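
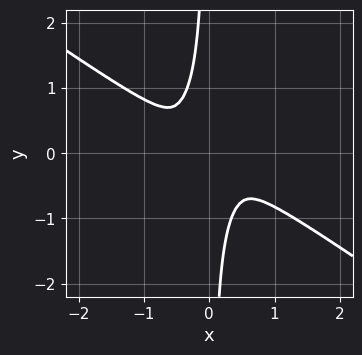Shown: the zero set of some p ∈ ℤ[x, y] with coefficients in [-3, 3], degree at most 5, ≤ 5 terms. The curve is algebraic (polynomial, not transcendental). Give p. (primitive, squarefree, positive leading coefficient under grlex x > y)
The degree is 4 — a generic line meets the curve in up to 4 points.
Matching integer coefficients to the picture gives p.

x^4 + 3*x*y^3 + y^2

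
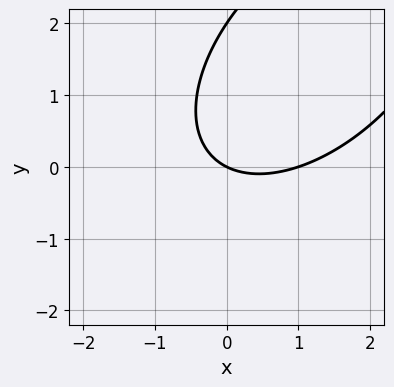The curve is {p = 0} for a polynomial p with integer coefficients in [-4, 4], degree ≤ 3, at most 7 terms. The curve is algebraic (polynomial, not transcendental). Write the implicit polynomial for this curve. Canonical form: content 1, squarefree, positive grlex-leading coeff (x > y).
x^2 - x*y + y^2 - x - 2*y

Degree: no degree-1 curve has this shape, so deg p = 2.
Reading off the gridlines: among the integer gridlines, it crosses the x-axis at x ∈ {0, 1}; the y-axis gridline crossings are at y ∈ {0, 2}.
These observations pin down the coefficients.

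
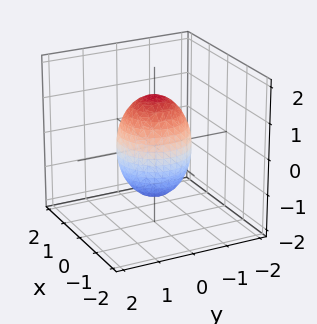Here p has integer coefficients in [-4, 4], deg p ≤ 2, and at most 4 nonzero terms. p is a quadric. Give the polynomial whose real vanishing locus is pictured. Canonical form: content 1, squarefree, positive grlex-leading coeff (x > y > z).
2*x^2 + 2*y^2 + z^2 - 2

(a) Degree: a closed, bounded, convex surface; a quadric, so deg p = 2.
(b) Symmetries: it's symmetric under z → −z, forcing even powers of z; the z-axis is an axis of rotation, so x and y enter only as x² + y².
(c) Observable constraints: among the integer gridlines, it crosses the y-axis at y ∈ {-1, 1}; among the integer gridlines, it crosses the x-axis at x ∈ {-1, 1}.
(d) Fitting integer coefficients to these (and the overall shape) gives p.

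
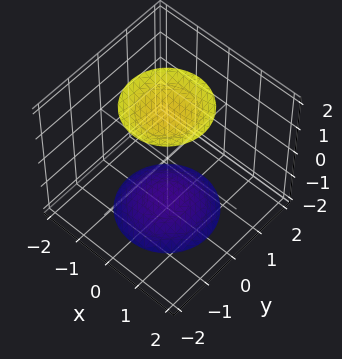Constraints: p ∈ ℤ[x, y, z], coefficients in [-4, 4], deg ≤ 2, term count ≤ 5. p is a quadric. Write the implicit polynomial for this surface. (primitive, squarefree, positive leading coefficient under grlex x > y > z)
x^2 + y^2 - z^2 + 3

1. I count 2 distinct pieces.
2. deg p = 2.
3. Symmetry: every cross-section ⟂ z is a circle, so x, y appear only via x² + y²; it's symmetric under z → −z, forcing even powers of z.
4. Reading off the gridlines: the surface avoids every integer y-axis point in the box; no x-intercept at any integer in the box; a circular section at z = -2 has radius exactly 1.
5. These observations pin down the coefficients.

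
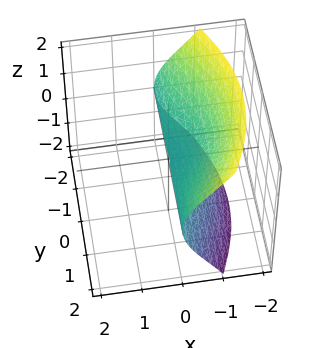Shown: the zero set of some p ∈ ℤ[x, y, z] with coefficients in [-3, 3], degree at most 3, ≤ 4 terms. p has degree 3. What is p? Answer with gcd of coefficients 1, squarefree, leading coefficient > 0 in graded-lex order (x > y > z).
(a) deg p = 3.
(b) Reading off the gridlines: the visible y-axis segment lies entirely on the surface; it crosses the x-axis at the gridline x = 0.
(c) Assembling these constraints gives the stated polynomial.

3*x^3 + 2*x*y^2 - x*z + 3*z^2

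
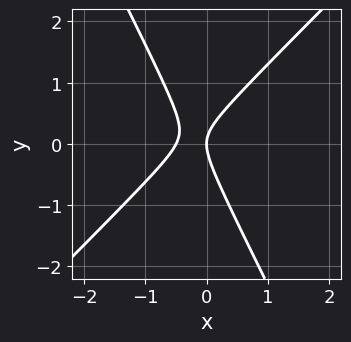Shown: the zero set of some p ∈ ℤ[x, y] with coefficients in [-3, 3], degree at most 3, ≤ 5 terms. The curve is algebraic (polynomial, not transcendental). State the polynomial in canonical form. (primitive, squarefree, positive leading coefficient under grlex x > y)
2*x^2 - x*y - y^2 + x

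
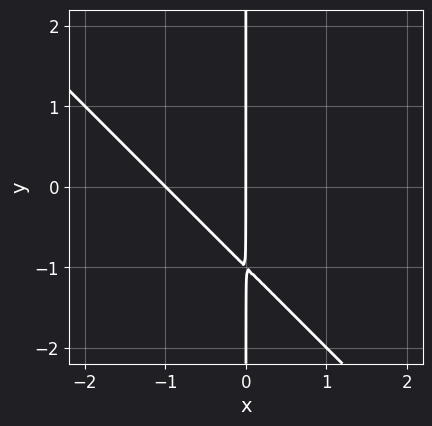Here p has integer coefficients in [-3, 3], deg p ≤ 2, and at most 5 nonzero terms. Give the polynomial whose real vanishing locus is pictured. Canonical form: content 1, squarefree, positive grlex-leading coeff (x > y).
x^2 + x*y + x

The degree is 2 — no degree-1 curve has this shape.
Reading off the gridlines: the x-axis gridline crossings are at x ∈ {-1, 0}; the visible y-axis segment lies entirely on the curve.
These observations pin down the coefficients.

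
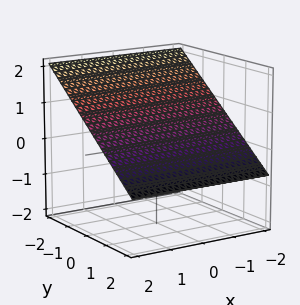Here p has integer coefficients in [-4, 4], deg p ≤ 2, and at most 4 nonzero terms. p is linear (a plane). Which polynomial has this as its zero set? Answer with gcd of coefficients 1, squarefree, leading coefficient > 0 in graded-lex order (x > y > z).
2*y + 3*z - 2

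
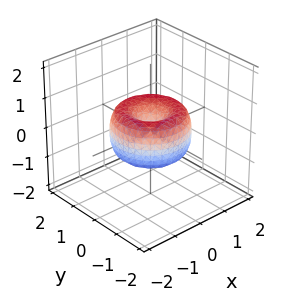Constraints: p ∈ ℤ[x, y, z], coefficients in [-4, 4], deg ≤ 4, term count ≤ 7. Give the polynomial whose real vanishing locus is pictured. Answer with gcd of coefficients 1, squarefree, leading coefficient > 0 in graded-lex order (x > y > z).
2*x^4 + 4*x^2*y^2 + 2*y^4 - 3*x^2 - 3*y^2 + 2*z^2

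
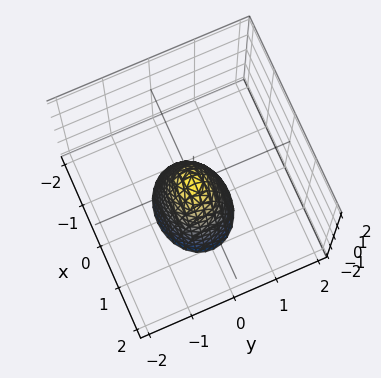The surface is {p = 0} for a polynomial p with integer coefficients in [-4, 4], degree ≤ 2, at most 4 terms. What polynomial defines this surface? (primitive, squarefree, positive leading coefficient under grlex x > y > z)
(a) The degree is 2 — a paraboloid; a quadric.
(b) Symmetries: it's symmetric under y → −y, forcing even powers of y; it's symmetric under x → −x, forcing even powers of x.
(c) Against the integer gridlines: one x-axis crossing is at x = 0; it meets the z-axis at z = 0 (among the integer gridlines); it crosses the y-axis at the gridline y = 0.
(d) Putting this together gives p.

2*x^2 + 3*y^2 + z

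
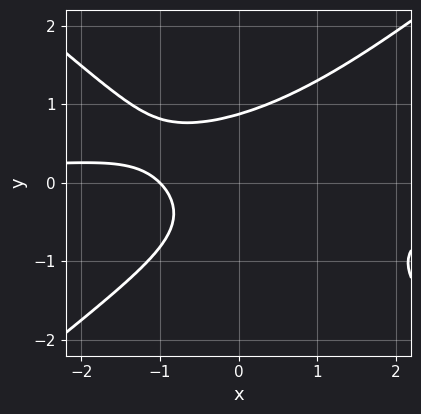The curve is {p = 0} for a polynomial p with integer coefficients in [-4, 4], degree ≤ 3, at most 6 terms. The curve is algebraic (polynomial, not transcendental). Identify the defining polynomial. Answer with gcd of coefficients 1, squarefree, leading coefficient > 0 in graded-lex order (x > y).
2*x^2*y - 3*y^3 + 2*x + 2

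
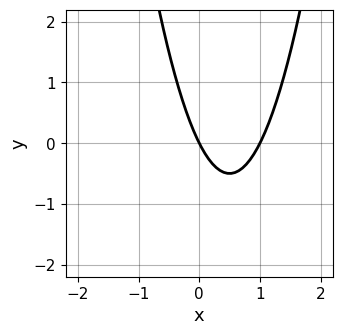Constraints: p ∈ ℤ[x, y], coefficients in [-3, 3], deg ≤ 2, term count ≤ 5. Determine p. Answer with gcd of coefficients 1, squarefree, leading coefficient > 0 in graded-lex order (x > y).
2*x^2 - 2*x - y

Degree: a generic line meets the curve in up to 2 points, so deg p = 2.
Checking where it meets the axes: among the integer gridlines, it crosses the x-axis at x ∈ {0, 1}; it crosses the y-axis at the gridline y = 0.
Solving for integer coefficients yields p as stated.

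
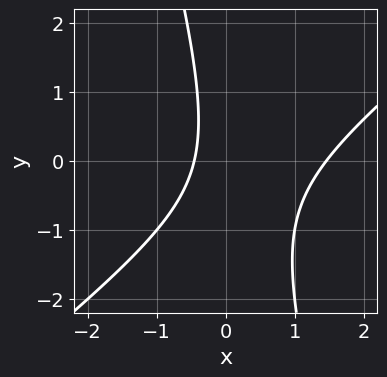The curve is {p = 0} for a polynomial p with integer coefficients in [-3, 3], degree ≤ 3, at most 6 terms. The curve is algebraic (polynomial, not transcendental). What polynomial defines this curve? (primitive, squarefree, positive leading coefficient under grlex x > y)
3*x^2 - 3*x*y - y^2 - 3*x - 2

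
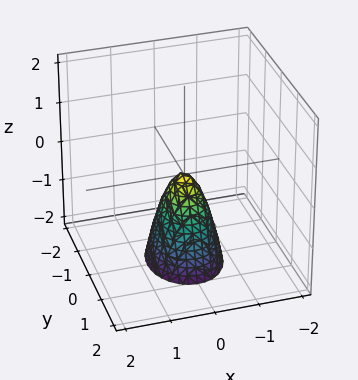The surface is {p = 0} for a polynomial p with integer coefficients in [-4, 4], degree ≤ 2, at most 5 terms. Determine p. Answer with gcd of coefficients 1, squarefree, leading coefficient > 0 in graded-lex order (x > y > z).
3*x^2 + 2*y^2 + z

The degree is 2 — a paraboloid; a quadric.
Symmetries: mirror symmetry x ↦ −x ⇒ only even powers of x; the y ↦ −y reflection is a symmetry, so y appears only in even powers.
Against the integer gridlines: it meets the x-axis at x = 0 (among the integer gridlines); one z-axis crossing is at z = 0; one y-axis crossing is at y = 0.
Fitting integer coefficients to these (and the overall shape) gives p.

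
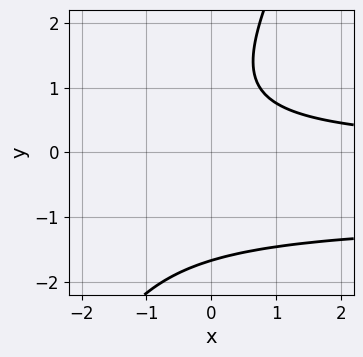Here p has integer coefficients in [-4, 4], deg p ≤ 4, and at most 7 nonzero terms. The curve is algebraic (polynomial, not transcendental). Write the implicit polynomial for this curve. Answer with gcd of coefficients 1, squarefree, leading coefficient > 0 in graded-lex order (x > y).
First, degree: no degree-2 curve has this shape, so deg p = 3.
Then, observable constraints: no x-intercept at any integer in the box.
Finally, the integer polynomial consistent with all of this is the stated p.

2*x*y^2 - y^3 + 2*x*y + y - 3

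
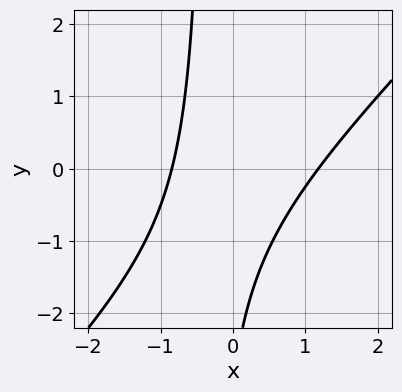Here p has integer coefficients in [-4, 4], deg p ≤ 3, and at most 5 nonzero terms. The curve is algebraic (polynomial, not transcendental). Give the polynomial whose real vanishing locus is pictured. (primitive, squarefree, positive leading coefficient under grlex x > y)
3*x^2 - 3*x*y - x - y - 3

deg p = 2. A generic line meets the curve in up to 2 points.
Observable constraints: no y-intercept at any integer in the box.
Assembling these constraints gives the stated polynomial.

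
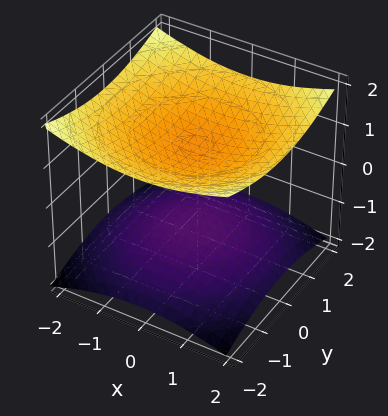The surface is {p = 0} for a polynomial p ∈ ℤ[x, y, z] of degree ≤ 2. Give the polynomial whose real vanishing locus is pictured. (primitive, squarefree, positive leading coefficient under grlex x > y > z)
x^2 + y^2 - 3*z^2 + 3

(a) I count 2 distinct pieces. They look like related sheets of one shape, so recover p as a whole.
(b) deg p = 2. Two separate bowl-shaped sheets opening away from each other; a quadric.
(c) Symmetries: the surface is invariant under rotation about z: p = q(x² + y², z); the z ↦ −z reflection is a symmetry, so z appears only in even powers.
(d) Reading off the gridlines: no y-intercept at any integer in the box; among the integer gridlines, it crosses the z-axis at z ∈ {-1, 1}.
(e) These observations pin down the coefficients.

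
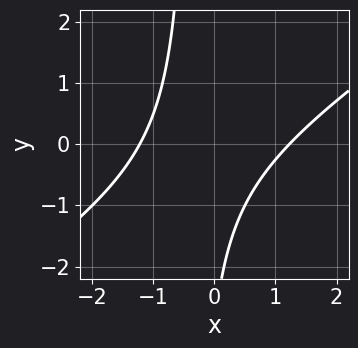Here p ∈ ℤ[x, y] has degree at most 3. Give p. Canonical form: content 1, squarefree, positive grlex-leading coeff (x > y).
2*x^2 - 3*x*y - y - 3

First, degree: the shape is more complex than any degree-1 curve, so deg p = 2.
Next, from the visible intercepts: it misses every integer gridline on the y-axis.
Finally, matching integer coefficients to the picture gives p.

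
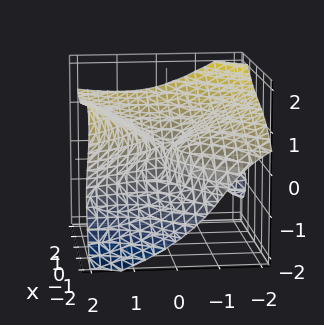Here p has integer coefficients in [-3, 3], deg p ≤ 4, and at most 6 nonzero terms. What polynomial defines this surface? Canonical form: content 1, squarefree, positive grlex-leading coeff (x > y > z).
I count 2 distinct pieces. Treating them together as one polynomial.
Degree: the shape is more complex than any degree-2 surface, so deg p = 3.
Reading off the gridlines: one z-axis crossing is at z = 0; one x-axis crossing is at x = 0; it crosses the y-axis at the gridline y = 0.
Together with the visible shape, these determine p as stated.

x^3 - 3*x*y*z - 3*z^3 + 2*x*y + 2*y^2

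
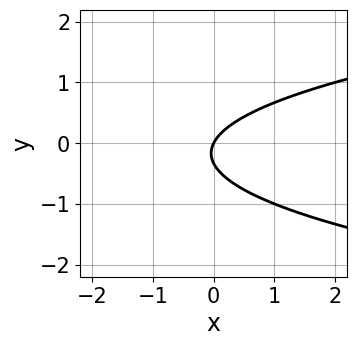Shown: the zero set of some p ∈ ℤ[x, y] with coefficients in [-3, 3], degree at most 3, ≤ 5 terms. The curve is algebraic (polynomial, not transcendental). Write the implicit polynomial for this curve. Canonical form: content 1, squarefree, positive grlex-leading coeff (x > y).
1. The degree is 2 — no degree-1 curve has this shape.
2. Against the integer gridlines: it meets the x-axis at x = 0 (among the integer gridlines); it meets the y-axis at y = 0 (among the integer gridlines).
3. Putting this together gives p.

3*y^2 - 2*x + y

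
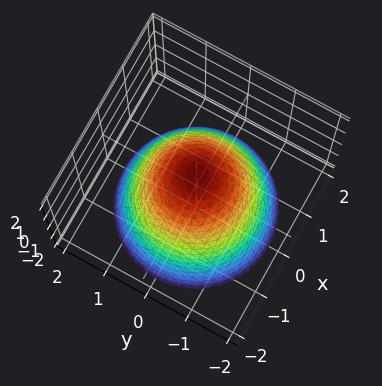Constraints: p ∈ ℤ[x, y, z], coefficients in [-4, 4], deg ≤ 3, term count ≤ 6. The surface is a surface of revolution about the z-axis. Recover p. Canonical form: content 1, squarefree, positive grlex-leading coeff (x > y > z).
First, deg p = 2. A generic line meets the surface in up to 2 points.
Then, symmetries: rotational symmetry about the z-axis ⇒ p depends on x, y only through x² + y².
Then, against the integer gridlines: among the integer gridlines, it crosses the x-axis at x ∈ {-1, 1}; among the integer gridlines, it crosses the y-axis at y ∈ {-1, 1}.
Finally, these observations pin down the coefficients. Check: (0, 0, 1) on the z-axis lies on the surface, and p(0, 0, 1) = 0. ✓

x^2 + y^2 + z - 1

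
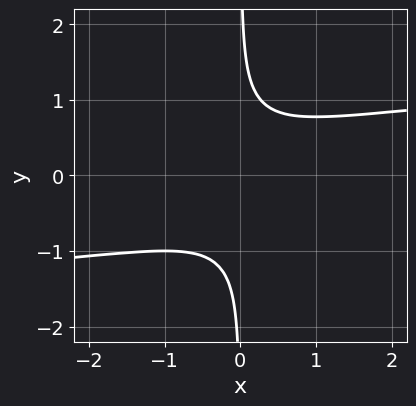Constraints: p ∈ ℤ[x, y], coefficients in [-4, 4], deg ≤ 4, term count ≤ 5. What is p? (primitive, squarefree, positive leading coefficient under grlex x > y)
1. The degree is 4 — the shape is more complex than any degree-3 curve.
2. Checking where it meets the axes: no y-intercept at any integer in the box; the curve avoids every integer x-axis point in the box.
3. Solving for integer coefficients yields p as stated.

3*x*y^3 + x*y^2 - x^2 - 1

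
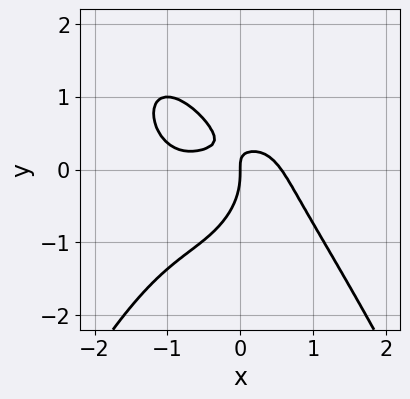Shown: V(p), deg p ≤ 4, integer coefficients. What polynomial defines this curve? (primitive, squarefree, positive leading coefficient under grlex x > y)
1. deg p = 4. A generic line meets the curve in up to 4 points.
2. Reading off the gridlines: one x-axis crossing is at x = 0; it crosses the y-axis at the gridline y = 0.
3. These observations pin down the coefficients.

2*x^4 + 2*x^3 + 2*y^3 + 3*x*y - x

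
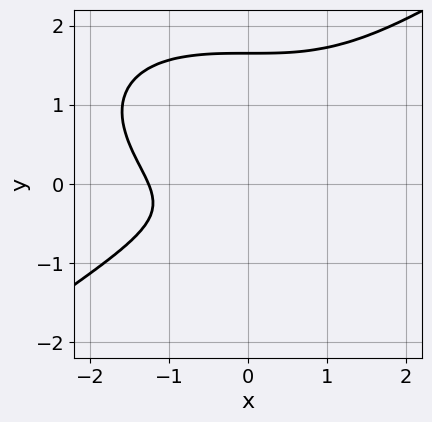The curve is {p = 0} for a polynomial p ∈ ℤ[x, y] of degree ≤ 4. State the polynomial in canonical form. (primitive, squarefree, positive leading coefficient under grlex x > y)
Degree: a generic line meets the curve in up to 3 points, so deg p = 3.
The integer polynomial consistent with all of this is the stated p.

x^3 - 3*y^3 + 3*y^2 + 2*y + 2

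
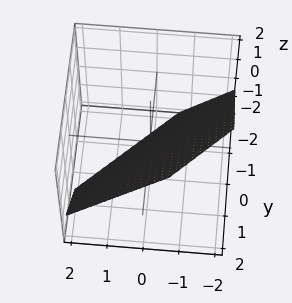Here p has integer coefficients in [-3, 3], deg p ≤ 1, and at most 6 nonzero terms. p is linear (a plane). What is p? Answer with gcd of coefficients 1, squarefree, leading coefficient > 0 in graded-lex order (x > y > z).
Degree: the surface is flat (a plane), so deg p = 1.
Solving for integer coefficients yields p as stated.

3*x - 3*y + 3*z + 2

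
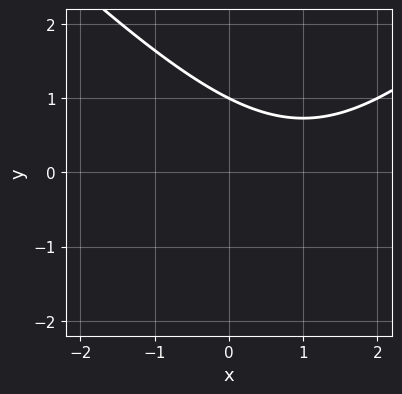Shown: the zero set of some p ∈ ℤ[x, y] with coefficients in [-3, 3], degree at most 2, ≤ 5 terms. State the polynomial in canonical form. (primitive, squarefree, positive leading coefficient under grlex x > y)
1. Degree: no degree-1 curve has this shape, so deg p = 2.
2. Against the integer gridlines: the curve avoids every integer x-axis point in the box; one y-axis crossing is at y = 1.
3. Putting this together gives p.

x^2 - y^2 - 2*x - 2*y + 3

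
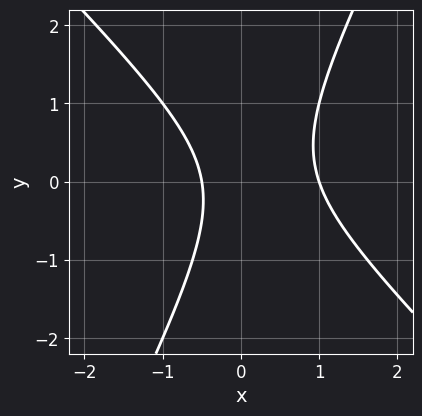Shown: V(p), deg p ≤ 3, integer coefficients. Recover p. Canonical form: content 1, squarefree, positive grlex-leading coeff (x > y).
2*x^2 + x*y - y^2 - x - 1

deg p = 2. A generic line meets the curve in up to 2 points.
Observable constraints: the curve avoids every integer y-axis point in the box; it meets the x-axis at x = 1 (among the integer gridlines).
These observations pin down the coefficients.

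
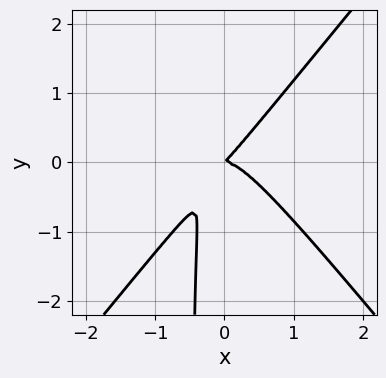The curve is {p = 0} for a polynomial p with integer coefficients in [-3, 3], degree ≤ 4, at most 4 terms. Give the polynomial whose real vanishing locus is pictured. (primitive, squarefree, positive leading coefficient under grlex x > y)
First, degree: a generic line meets the curve in up to 3 points, so deg p = 3.
Next, against the integer gridlines: it crosses the x-axis at the gridline x = 0; it crosses the y-axis at the gridline y = 0.
Finally, these observations pin down the coefficients.

3*x^3 - 2*x*y^2 + x*y - y^2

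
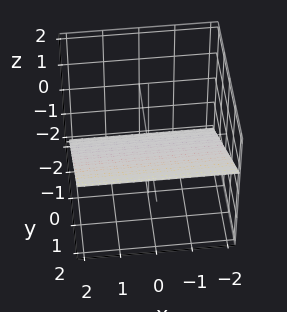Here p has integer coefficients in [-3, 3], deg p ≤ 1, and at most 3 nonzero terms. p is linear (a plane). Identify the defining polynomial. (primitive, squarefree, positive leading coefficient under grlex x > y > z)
2*y - 3*z - 2

1. Degree: every cross-section is a straight line — this is a plane, so deg p = 1.
2. Observable constraints: no x-intercept at any integer in the box; one y-axis crossing is at y = 1.
3. Fitting integer coefficients to these (and the overall shape) gives p.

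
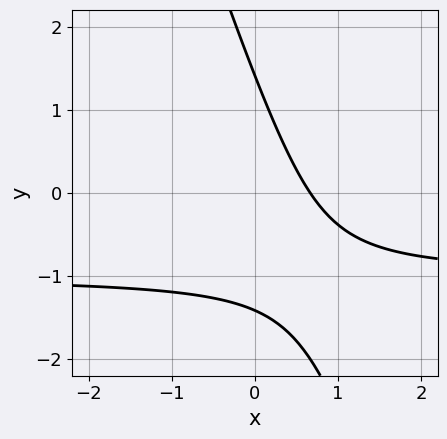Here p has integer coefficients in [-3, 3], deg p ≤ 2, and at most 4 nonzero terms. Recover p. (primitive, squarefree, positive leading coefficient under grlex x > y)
3*x*y + y^2 + 3*x - 2

First, deg p = 2. The shape is more complex than any degree-1 curve.
Finally, the integer polynomial consistent with all of this is the stated p.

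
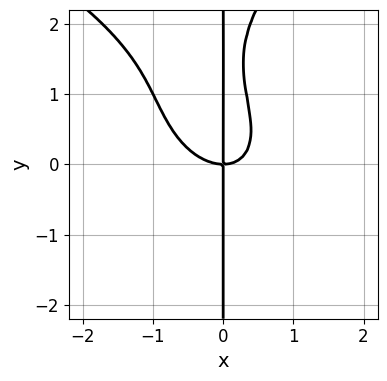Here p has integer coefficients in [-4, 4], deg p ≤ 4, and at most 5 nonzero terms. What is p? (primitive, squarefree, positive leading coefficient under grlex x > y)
x*y^3 - 3*x^3 - 2*x^2*y - 3*x*y^2 + 3*x*y

First, degree: the shape is more complex than any degree-3 curve, so deg p = 4.
Then, observable constraints: it meets the x-axis at x = 0 (among the integer gridlines); every point of the y-axis in the box is on the curve.
Finally, together with the visible shape, these determine p as stated.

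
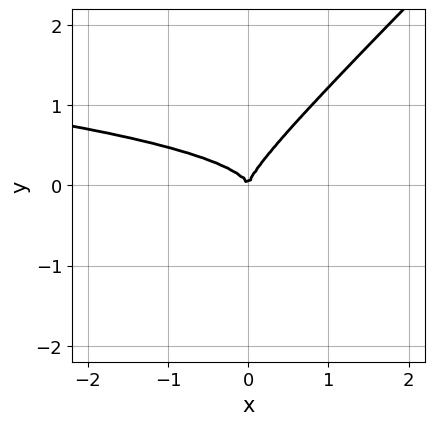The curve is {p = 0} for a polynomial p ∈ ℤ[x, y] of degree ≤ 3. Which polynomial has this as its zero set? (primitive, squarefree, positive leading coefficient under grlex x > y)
1. The degree is 3 — no degree-2 curve has this shape.
2. From the visible intercepts: it meets the y-axis at y = 0 (among the integer gridlines); it meets the x-axis at x = 0 (among the integer gridlines).
3. Assembling these constraints gives the stated polynomial.

3*x*y^2 - 3*y^3 + x^2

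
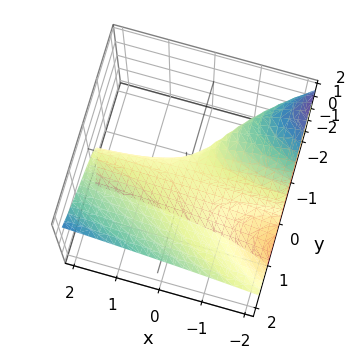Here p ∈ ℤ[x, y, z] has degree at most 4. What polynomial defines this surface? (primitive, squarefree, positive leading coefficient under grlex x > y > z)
Degree: the shape is more complex than any degree-2 surface, so deg p = 3.
Checking where it meets the axes: one z-axis crossing is at z = 0; the visible x-axis segment lies entirely on the surface; one y-axis crossing is at y = 0.
Putting this together gives p.

y^3 + 2*x*y - 3*y*z - 2*z^2 - 3*z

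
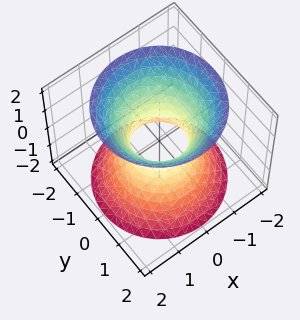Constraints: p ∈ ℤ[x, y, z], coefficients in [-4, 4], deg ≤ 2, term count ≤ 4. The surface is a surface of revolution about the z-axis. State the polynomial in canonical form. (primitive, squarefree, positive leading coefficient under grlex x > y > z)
1. The degree is 2 — no degree-1 surface has this shape.
2. Symmetry: the z-axis is an axis of rotation, so x and y enter only as x² + y².
3. Observable constraints: the surface avoids every integer z-axis point in the box; a circular section at z = 2 has radius between 1 and 2.
4. Fitting integer coefficients to these (and the overall shape) gives p.

3*x^2 + 3*y^2 - 2*z^2 - 2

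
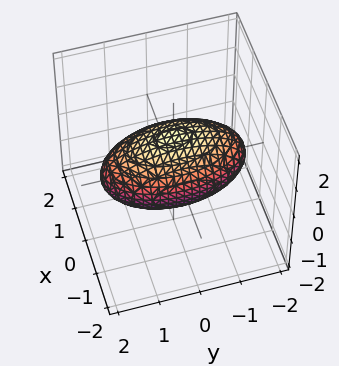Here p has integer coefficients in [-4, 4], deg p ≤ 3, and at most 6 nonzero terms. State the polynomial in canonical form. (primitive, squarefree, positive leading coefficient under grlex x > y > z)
3*x^2 + y^2 + 3*z^2 - 3

First, degree: a closed, bounded, convex surface; a quadric, so deg p = 2.
Next, symmetries: the z ↦ −z reflection is a symmetry, so z appears only in even powers; the x ↦ −x reflection is a symmetry, so x appears only in even powers; the y ↦ −y reflection is a symmetry, so y appears only in even powers.
Next, against the integer gridlines: among the integer gridlines, it crosses the z-axis at z ∈ {-1, 1}; among the integer gridlines, it crosses the x-axis at x ∈ {-1, 1}.
Finally, assembling these constraints gives the stated polynomial.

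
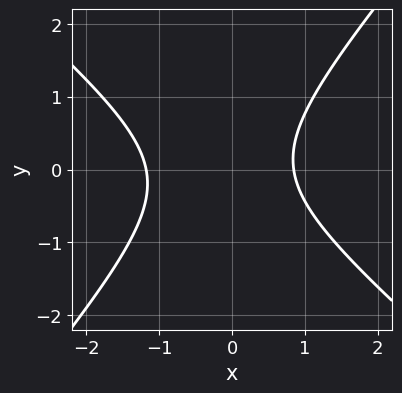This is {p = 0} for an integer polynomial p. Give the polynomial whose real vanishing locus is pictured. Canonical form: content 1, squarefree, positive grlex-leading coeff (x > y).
3*x^2 + x*y - 3*y^2 + x - 3

1. Degree: the shape is more complex than any degree-1 curve, so deg p = 2.
2. From the axis intercepts and sections: the curve avoids every integer y-axis point in the box.
3. Together with the visible shape, these determine p as stated.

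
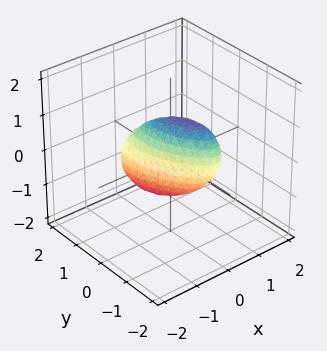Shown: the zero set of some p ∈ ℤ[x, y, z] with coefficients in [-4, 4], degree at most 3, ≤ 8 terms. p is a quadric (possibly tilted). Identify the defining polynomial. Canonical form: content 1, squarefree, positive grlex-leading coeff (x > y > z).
1. The degree is 2 — the shape is more complex than any degree-1 surface.
2. Checking where it meets the axes: among the integer gridlines, it crosses the y-axis at y ∈ {-1, 1}; among the integer gridlines, it crosses the z-axis at z ∈ {-1, 1}.
3. Fitting integer coefficients to these (and the overall shape) gives p.

3*x^2 + 2*x*y - x*z + y^2 + z^2 - 1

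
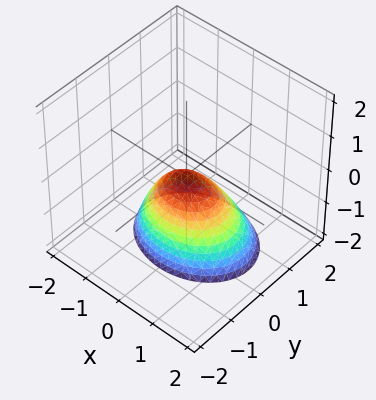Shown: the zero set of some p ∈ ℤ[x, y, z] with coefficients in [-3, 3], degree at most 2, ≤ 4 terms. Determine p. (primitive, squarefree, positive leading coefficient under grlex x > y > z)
2*x^2 + 3*y^2 + y*z + 2*z

First, degree: no degree-1 surface has this shape, so deg p = 2.
Next, from the axis intercepts and sections: it meets the y-axis at y = 0 (among the integer gridlines); one z-axis crossing is at z = 0; it crosses the x-axis at the gridline x = 0.
Finally, the integer polynomial consistent with all of this is the stated p.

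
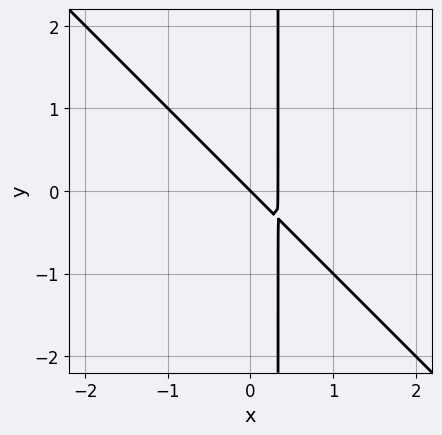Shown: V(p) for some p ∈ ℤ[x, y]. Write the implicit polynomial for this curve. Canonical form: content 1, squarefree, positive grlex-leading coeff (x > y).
3*x^2 + 3*x*y - x - y

(a) deg p = 2. A generic line meets the curve in up to 2 points.
(b) Observable constraints: it crosses the y-axis at the gridline y = 0; it crosses the x-axis at the gridline x = 0.
(c) Together with the visible shape, these determine p as stated.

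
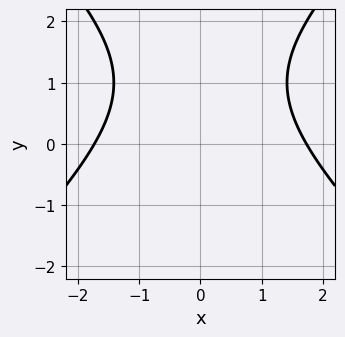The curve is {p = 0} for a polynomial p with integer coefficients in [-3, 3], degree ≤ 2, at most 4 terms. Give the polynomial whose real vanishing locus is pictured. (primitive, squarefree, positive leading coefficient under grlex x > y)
x^2 - y^2 + 2*y - 3

First, degree: no degree-1 curve has this shape, so deg p = 2.
Next, symmetries: it's symmetric under x → −x, forcing even powers of x.
Then, checking where it meets the axes: no y-intercept at any integer in the box.
Finally, fitting integer coefficients to these (and the overall shape) gives p.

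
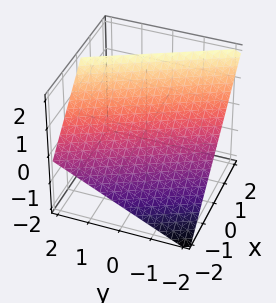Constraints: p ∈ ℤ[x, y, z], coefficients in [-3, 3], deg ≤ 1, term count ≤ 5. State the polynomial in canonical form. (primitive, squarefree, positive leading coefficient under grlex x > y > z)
2*x + y - 2*z + 2

(a) deg p = 1. The surface is flat (a plane).
(b) Observable constraints: one x-axis crossing is at x = -1; it crosses the y-axis at the gridline y = -2.
(c) Together with the visible shape, these determine p as stated. Check: (0, 0, 1) on the z-axis lies on the surface, and p(0, 0, 1) = 0. ✓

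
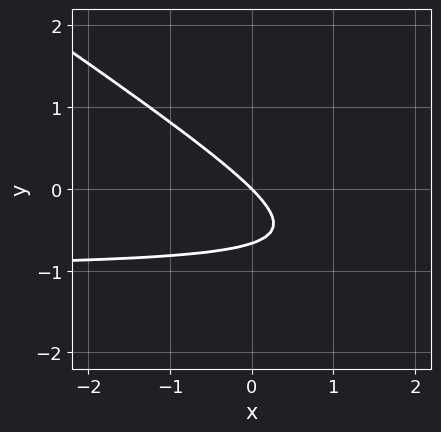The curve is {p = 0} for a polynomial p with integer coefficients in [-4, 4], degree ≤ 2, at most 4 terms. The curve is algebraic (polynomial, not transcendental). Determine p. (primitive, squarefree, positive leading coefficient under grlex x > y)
(a) deg p = 2.
(b) Observable constraints: it crosses the x-axis at the gridline x = 0; it meets the y-axis at y = 0 (among the integer gridlines).
(c) The integer polynomial consistent with all of this is the stated p.

2*x*y + 3*y^2 + 2*x + 2*y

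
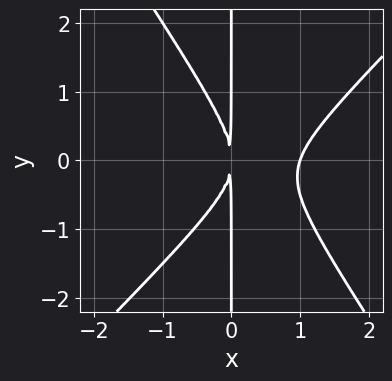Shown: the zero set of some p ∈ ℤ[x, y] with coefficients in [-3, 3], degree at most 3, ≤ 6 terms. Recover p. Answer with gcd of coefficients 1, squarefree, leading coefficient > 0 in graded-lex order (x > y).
3*x^3 - x^2*y - 2*x*y^2 - 3*x^2

First, deg p = 3. The shape is more complex than any degree-2 curve.
Then, reading off the gridlines: one x-axis crossing is at x = 1; the visible y-axis segment lies entirely on the curve.
Finally, solving for integer coefficients yields p as stated.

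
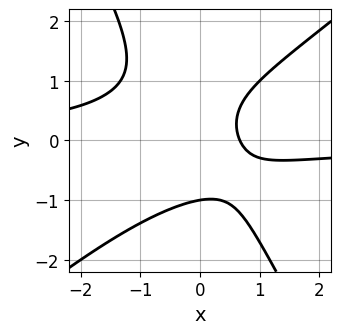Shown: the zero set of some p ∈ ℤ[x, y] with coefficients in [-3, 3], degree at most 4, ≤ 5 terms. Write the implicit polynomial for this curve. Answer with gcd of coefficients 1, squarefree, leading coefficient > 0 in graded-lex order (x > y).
First, the degree is 3 — no degree-2 curve has this shape.
Then, checking where it meets the axes: one y-axis crossing is at y = -1.
Finally, fitting integer coefficients to these (and the overall shape) gives p.

3*x^2*y - 2*x*y^2 - 2*y^3 + 3*x - 2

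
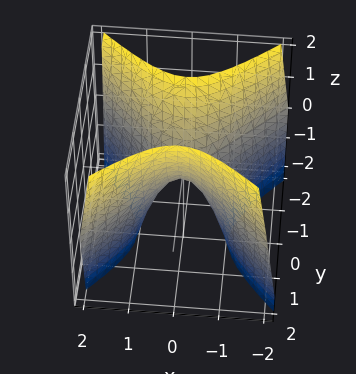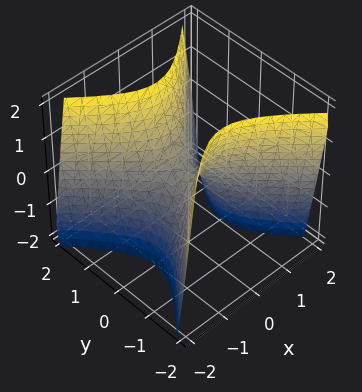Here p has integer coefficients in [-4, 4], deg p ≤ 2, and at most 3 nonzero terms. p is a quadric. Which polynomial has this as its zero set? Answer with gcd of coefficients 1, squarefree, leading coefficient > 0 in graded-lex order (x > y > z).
The degree is 2 — a hyperbolic paraboloid; a quadric.
Symmetries: the y ↦ −y reflection is a symmetry, so y appears only in even powers; it's symmetric under x → −x, forcing even powers of x.
Against the integer gridlines: it meets the x-axis at x = 0 (among the integer gridlines); one z-axis crossing is at z = 0.
Putting this together gives p.

2*x^2 - 2*y^2 + z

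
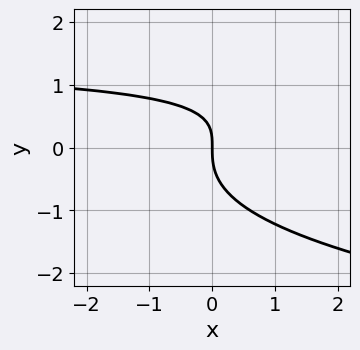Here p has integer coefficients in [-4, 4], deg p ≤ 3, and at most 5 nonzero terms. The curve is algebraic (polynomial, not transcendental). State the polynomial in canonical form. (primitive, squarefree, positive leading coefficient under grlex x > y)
1. deg p = 3. The shape is more complex than any degree-2 curve.
2. Observable constraints: one x-axis crossing is at x = 0; it crosses the y-axis at the gridline y = 0.
3. Solving for integer coefficients yields p as stated.

3*y^3 - 2*x*y + 3*x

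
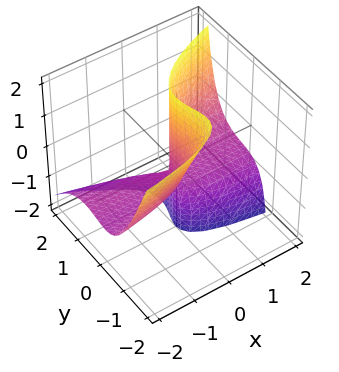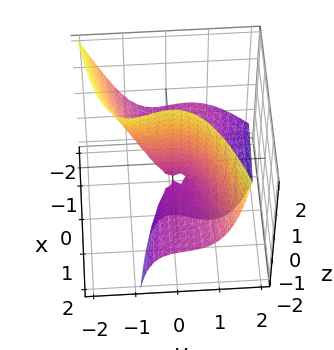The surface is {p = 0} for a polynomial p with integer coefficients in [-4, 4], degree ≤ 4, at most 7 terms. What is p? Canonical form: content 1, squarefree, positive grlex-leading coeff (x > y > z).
Degree: no degree-2 surface has this shape, so deg p = 3.
Against the integer gridlines: it meets the x-axis at x = 0 (among the integer gridlines); the visible z-axis segment lies entirely on the surface.
Matching integer coefficients to the picture gives p.

x*y*z - 3*y^3 - 2*y^2*z + 3*x*z + 2*x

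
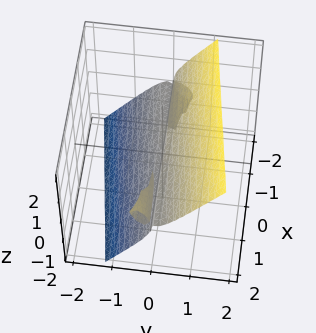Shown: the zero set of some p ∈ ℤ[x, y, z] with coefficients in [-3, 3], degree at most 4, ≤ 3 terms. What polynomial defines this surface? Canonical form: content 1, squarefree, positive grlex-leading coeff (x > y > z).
First, the picture has 2 separate pieces.
Next, deg p = 3.
Then, reading off the gridlines: it crosses the y-axis at the gridline y = 0; every point of the x-axis in the box is on the surface.
Finally, together with the visible shape, these determine p as stated.

x*y*z - 3*y^3 + z^3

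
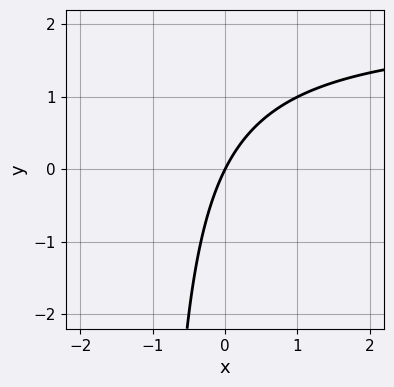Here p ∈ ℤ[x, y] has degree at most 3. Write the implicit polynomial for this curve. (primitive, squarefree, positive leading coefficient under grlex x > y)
1. deg p = 2.
2. From the visible intercepts: it meets the y-axis at y = 0 (among the integer gridlines); it meets the x-axis at x = 0 (among the integer gridlines).
3. The integer polynomial consistent with all of this is the stated p.

x*y - 2*x + y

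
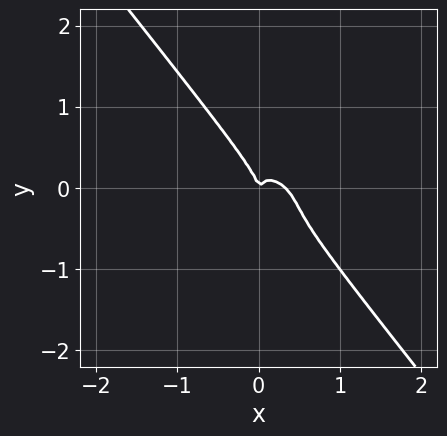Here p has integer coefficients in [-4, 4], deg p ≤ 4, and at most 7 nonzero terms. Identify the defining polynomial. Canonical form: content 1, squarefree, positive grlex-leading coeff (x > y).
deg p = 3.
Checking where it meets the axes: it meets the y-axis at y = 0 (among the integer gridlines); it crosses the x-axis at the gridline x = 0.
The integer polynomial consistent with all of this is the stated p.

3*x^3 + 3*x^2*y + 3*x*y^2 + 2*y^3 - x^2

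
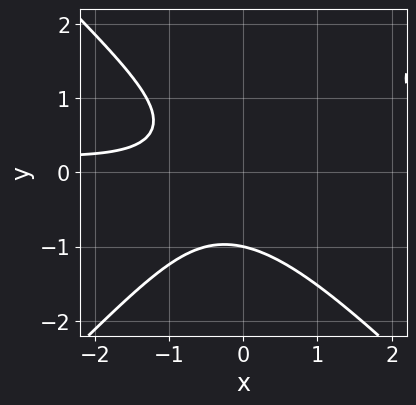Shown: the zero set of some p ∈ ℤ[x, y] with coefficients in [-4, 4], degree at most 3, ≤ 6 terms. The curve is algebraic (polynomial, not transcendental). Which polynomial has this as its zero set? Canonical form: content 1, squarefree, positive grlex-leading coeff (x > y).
3*x^2*y - 3*y^3 - x^2 - 2*x - 3

(a) The degree is 3 — no degree-2 curve has this shape.
(b) Observable constraints: it crosses the y-axis at the gridline y = -1; no x-intercept at any integer in the box.
(c) Together with the visible shape, these determine p as stated.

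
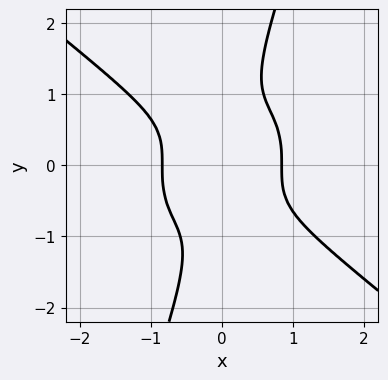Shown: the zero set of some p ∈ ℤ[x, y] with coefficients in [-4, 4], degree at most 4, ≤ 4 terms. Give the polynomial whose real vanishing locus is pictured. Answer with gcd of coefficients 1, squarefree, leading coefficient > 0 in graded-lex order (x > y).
(a) deg p = 4. The shape is more complex than any degree-3 curve.
(b) Against the integer gridlines: no y-intercept at any integer in the box.
(c) Matching integer coefficients to the picture gives p.

2*x^4 + 3*x*y^3 - y^4 - 1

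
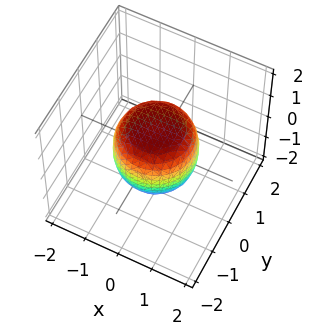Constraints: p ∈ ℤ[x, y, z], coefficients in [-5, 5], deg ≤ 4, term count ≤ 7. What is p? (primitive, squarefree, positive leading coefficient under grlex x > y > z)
2*x^4 + 4*x^2*y^2 + 2*y^4 - x^2 - y^2 + 2*z^2 - 2

The degree is 4 — the shape is more complex than any degree-3 surface.
By symmetry, every cross-section ⟂ z is a circle, so x, y appear only via x² + y².
Observable constraints: a circular section at z = 1 has radius between 0 and 1; among the integer gridlines, it crosses the z-axis at z ∈ {-1, 1}.
Together with the visible shape, these determine p as stated.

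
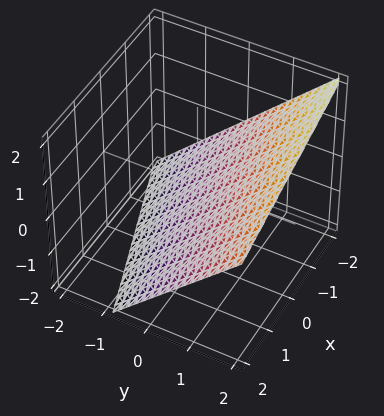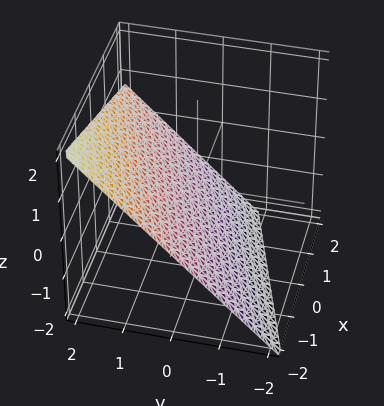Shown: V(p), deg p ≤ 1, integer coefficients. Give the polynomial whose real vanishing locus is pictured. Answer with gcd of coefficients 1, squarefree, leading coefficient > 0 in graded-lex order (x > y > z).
First, deg p = 1.
Then, observable constraints: one x-axis crossing is at x = -2.
Finally, solving for integer coefficients yields p as stated.

x - 3*y + 3*z + 2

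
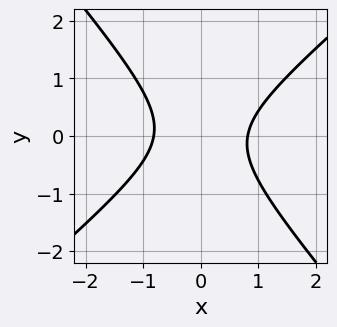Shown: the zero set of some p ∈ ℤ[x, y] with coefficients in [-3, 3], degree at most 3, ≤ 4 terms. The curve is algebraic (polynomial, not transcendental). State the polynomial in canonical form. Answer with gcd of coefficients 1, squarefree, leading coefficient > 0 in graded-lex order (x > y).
3*x^2 - x*y - 3*y^2 - 2

The degree is 2 — a generic line meets the curve in up to 2 points.
Reading off the gridlines: no y-intercept at any integer in the box.
Assembling these constraints gives the stated polynomial.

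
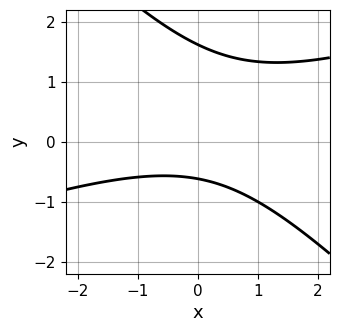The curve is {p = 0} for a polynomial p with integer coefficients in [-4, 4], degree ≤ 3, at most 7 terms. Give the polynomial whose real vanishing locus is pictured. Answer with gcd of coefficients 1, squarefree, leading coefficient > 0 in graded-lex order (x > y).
x^2 - 2*x*y - 3*y^2 + 3*y + 3

(a) Degree: a generic line meets the curve in up to 2 points, so deg p = 2.
(b) Checking where it meets the axes: it misses every integer gridline on the x-axis.
(c) Together with the visible shape, these determine p as stated.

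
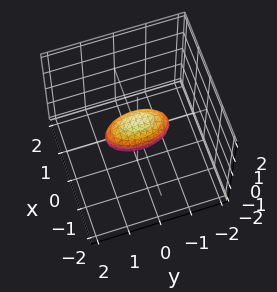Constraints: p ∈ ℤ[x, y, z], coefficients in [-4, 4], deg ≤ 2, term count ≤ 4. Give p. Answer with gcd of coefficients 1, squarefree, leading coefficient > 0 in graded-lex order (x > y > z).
3*x^2 + y^2 + 2*z^2 - 1

First, the degree is 2 — a closed, bounded, convex surface; a quadric.
Next, symmetries: the x ↦ −x reflection is a symmetry, so x appears only in even powers; it's symmetric under z → −z, forcing even powers of z; mirror symmetry y ↦ −y ⇒ only even powers of y.
Then, reading off the gridlines: the y-axis gridline crossings are at y ∈ {-1, 1}.
Finally, putting this together gives p.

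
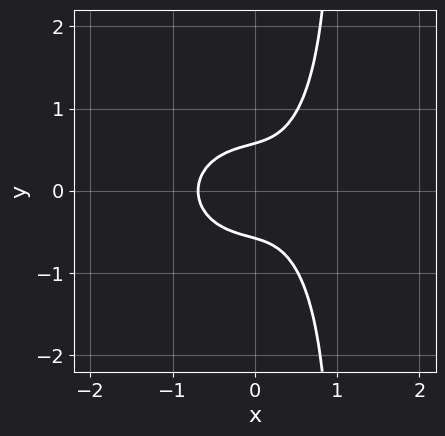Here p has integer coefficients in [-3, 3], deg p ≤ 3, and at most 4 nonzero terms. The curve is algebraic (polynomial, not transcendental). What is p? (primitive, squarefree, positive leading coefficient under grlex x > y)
3*x^3 + 3*x*y^2 - 3*y^2 + 1

(a) Degree: a generic line meets the curve in up to 3 points, so deg p = 3.
(b) Symmetries: the y ↦ −y reflection is a symmetry, so y appears only in even powers.
(c) Together with the visible shape, these determine p as stated.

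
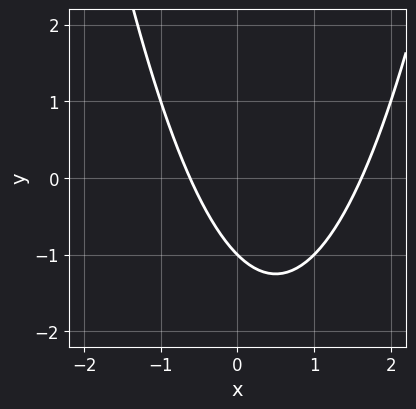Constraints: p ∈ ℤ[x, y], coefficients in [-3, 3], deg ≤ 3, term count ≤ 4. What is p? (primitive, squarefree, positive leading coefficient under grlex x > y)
x^2 - x - y - 1

First, degree: the shape is more complex than any degree-1 curve, so deg p = 2.
Next, against the integer gridlines: it meets the y-axis at y = -1 (among the integer gridlines).
Finally, these observations pin down the coefficients.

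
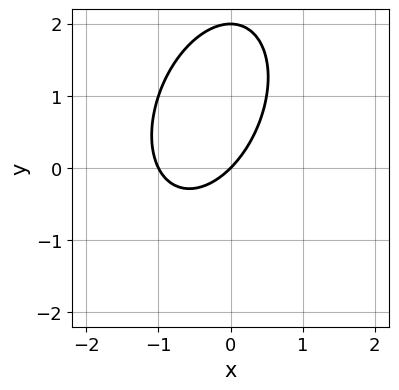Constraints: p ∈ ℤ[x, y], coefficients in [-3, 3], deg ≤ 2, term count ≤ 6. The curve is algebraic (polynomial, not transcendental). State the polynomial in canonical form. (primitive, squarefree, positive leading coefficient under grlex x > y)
1. deg p = 2.
2. From the axis intercepts and sections: the x-axis gridline crossings are at x ∈ {-1, 0}; the y-axis gridline crossings are at y ∈ {0, 2}.
3. The integer polynomial consistent with all of this is the stated p.

2*x^2 - x*y + y^2 + 2*x - 2*y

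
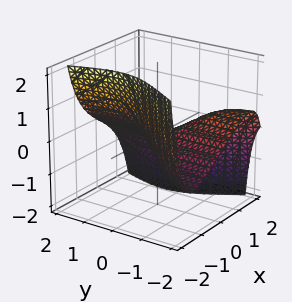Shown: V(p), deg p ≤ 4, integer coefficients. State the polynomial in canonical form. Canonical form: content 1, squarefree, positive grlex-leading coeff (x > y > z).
x^3 - x^2*z + y^2*z + 2*x*y + 2*z

(a) The degree is 3 — the shape is more complex than any degree-2 surface.
(b) Reading off the gridlines: it meets the x-axis at x = 0 (among the integer gridlines); one z-axis crossing is at z = 0.
(c) The integer polynomial consistent with all of this is the stated p. Check: (0, 2, 0) on the y-axis lies on the surface, and p(0, 2, 0) = 0. ✓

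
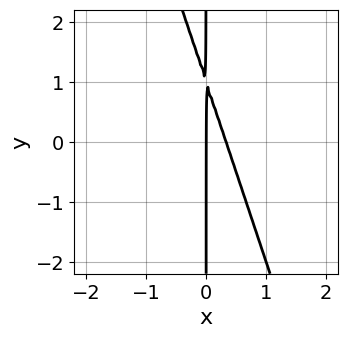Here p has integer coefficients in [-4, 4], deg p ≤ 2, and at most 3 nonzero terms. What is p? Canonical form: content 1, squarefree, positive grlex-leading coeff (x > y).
3*x^2 + x*y - x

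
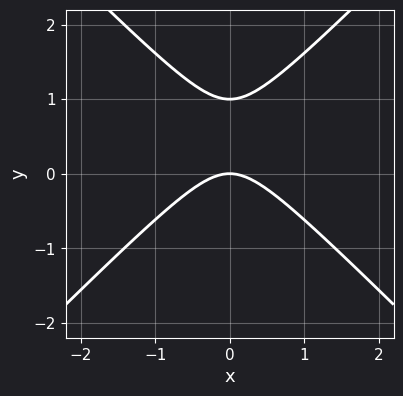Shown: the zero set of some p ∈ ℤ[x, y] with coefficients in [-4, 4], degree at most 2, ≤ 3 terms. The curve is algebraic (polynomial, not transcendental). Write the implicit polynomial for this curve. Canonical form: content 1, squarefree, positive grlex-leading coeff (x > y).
x^2 - y^2 + y

The degree is 2 — a generic line meets the curve in up to 2 points.
Symmetries: the x ↦ −x reflection is a symmetry, so x appears only in even powers.
From the axis intercepts and sections: among the integer gridlines, it crosses the y-axis at y ∈ {0, 1}; it crosses the x-axis at the gridline x = 0.
Matching integer coefficients to the picture gives p.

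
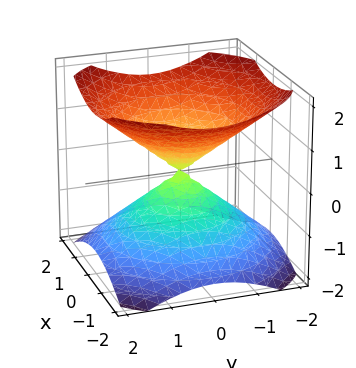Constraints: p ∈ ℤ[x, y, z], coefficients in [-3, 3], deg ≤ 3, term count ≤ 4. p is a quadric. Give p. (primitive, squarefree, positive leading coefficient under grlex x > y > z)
(a) I count 2 distinct pieces. They look like related sheets of one shape, so recover p as a whole.
(b) Degree: two nappes meeting at a single point; a quadric, so deg p = 2.
(c) Symmetries: every cross-section ⟂ z is a circle, so x, y appear only via x² + y²; mirror symmetry z ↦ −z ⇒ only even powers of z.
(d) From the axis intercepts and sections: it meets the z-axis at z = 0 (among the integer gridlines); it meets the x-axis at x = 0 (among the integer gridlines); a circular section at z = -1 has radius between 1 and 2.
(e) The integer polynomial consistent with all of this is the stated p.

2*x^2 + 2*y^2 - 3*z^2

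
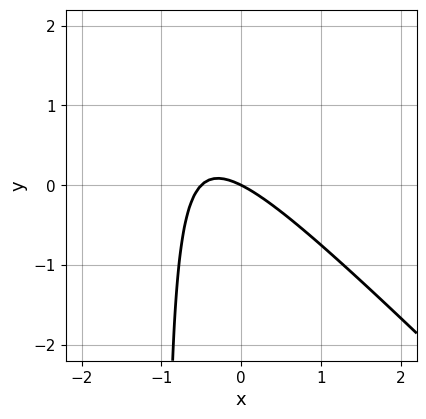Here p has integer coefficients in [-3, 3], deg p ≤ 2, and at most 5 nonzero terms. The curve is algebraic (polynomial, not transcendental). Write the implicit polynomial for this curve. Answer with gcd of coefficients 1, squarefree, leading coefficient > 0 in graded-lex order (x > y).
First, deg p = 2. No degree-1 curve has this shape.
Then, from the visible intercepts: it crosses the y-axis at the gridline y = 0; it meets the x-axis at x = 0 (among the integer gridlines).
Finally, fitting integer coefficients to these (and the overall shape) gives p.

2*x^2 + 2*x*y + x + 2*y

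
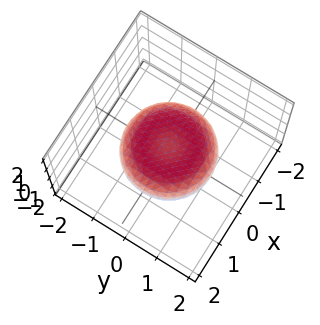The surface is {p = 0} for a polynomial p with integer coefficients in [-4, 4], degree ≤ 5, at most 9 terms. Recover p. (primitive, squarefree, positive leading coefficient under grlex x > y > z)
x^4 + 2*x^2*y^2 + y^4 - x^2 - y^2 + 3*z^2 - 1

(a) deg p = 4.
(b) Symmetry: the surface is invariant under rotation about z: p = q(x² + y², z).
(c) Reading off the gridlines: a circular section at z = 0 has radius between 1 and 2.
(d) Solving for integer coefficients yields p as stated.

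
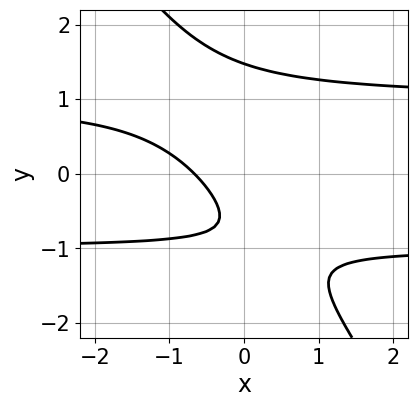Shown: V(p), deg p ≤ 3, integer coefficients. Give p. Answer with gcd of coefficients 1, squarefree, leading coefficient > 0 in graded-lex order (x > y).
(a) The degree is 3 — a generic line meets the curve in up to 3 points.
(b) Solving for integer coefficients yields p as stated.

3*x*y^2 + 2*y^3 - 3*x - 3*y - 2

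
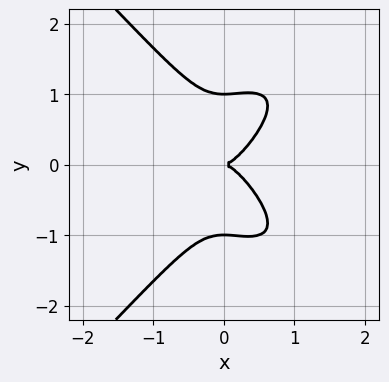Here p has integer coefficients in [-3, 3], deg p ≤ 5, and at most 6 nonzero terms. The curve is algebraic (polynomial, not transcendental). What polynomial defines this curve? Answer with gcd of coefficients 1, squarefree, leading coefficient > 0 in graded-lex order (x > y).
x^2*y^2 - y^4 - 2*x^3 + y^2

(a) The degree is 4 — the shape is more complex than any degree-3 curve.
(b) Symmetries: mirror symmetry y ↦ −y ⇒ only even powers of y.
(c) Observable constraints: among the integer gridlines, it crosses the y-axis at y ∈ {-1, 0, 1}; one x-axis crossing is at x = 0.
(d) Putting this together gives p.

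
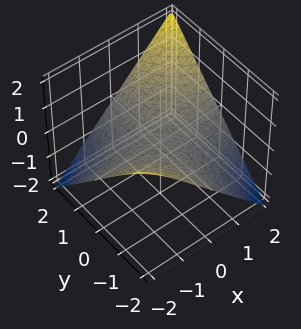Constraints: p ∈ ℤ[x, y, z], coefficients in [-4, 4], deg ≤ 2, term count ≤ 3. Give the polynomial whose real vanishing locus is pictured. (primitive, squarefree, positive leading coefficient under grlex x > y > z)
x*y - 2*z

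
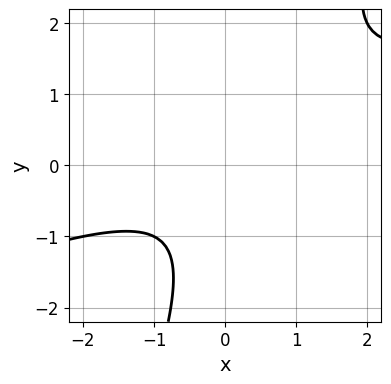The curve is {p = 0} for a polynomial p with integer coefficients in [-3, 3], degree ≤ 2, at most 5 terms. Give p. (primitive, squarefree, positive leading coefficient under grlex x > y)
x^2 - 3*x*y + y^2 + y + 2

deg p = 2. A generic line meets the curve in up to 2 points.
From the visible intercepts: it misses every integer gridline on the y-axis; no x-intercept at any integer in the box.
These observations pin down the coefficients.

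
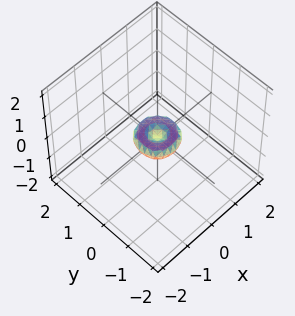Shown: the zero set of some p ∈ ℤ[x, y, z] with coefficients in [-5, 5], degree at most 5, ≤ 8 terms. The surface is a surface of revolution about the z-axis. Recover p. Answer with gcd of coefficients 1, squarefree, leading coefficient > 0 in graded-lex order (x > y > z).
1. deg p = 4.
2. Symmetries: the surface is invariant under rotation about z: p = q(x² + y², z).
3. Checking where it meets the axes: it meets the z-axis at z = 0 (among the integer gridlines); a circular section at z = 0 has radius between 0 and 1; it meets the y-axis at y = 0 (among the integer gridlines); one x-axis crossing is at x = 0.
4. Fitting integer coefficients to these (and the overall shape) gives p.

2*x^4 + 4*x^2*y^2 + 2*y^4 - x^2 - y^2 + 2*z^2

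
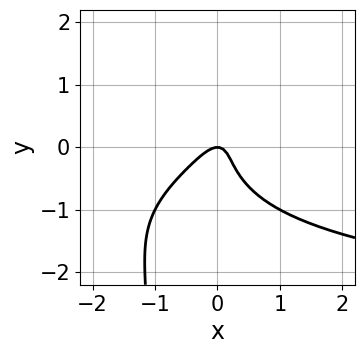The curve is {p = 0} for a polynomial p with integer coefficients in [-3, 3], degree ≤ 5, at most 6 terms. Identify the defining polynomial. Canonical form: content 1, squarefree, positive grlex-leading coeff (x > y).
2*x*y^3 + 2*y^3 + 3*x^2 - 2*x*y + y

1. Degree: the shape is more complex than any degree-3 curve, so deg p = 4.
2. Observable constraints: one y-axis crossing is at y = 0; it crosses the x-axis at the gridline x = 0.
3. Fitting integer coefficients to these (and the overall shape) gives p.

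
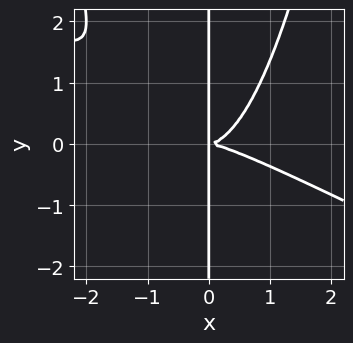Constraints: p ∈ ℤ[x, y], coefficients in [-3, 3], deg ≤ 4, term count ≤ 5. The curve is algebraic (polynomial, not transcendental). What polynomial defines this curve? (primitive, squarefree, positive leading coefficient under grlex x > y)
(a) Degree: a generic line meets the curve in up to 4 points, so deg p = 4.
(b) Observable constraints: every point of the y-axis in the box is on the curve.
(c) Together with the visible shape, these determine p as stated.

x^4 + 2*x^3*y - 2*x*y^2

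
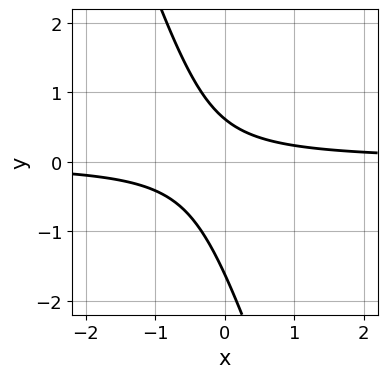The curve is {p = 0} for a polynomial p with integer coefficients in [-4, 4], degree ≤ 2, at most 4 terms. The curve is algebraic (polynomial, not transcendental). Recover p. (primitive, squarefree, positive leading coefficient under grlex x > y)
3*x*y + y^2 + y - 1

(a) The degree is 2 — a generic line meets the curve in up to 2 points.
(b) Observable constraints: the curve avoids every integer x-axis point in the box.
(c) These observations pin down the coefficients.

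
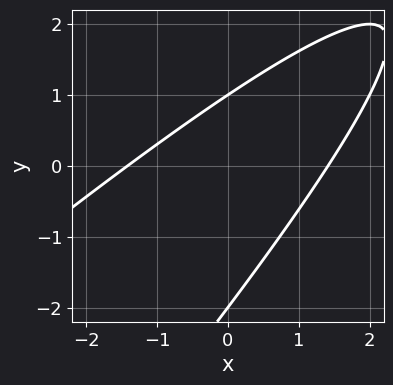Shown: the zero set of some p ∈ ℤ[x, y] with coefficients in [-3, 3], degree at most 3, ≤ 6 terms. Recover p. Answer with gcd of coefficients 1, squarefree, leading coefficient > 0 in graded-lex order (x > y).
First, degree: no degree-1 curve has this shape, so deg p = 2.
Next, from the axis intercepts and sections: among the integer gridlines, it crosses the y-axis at y ∈ {-2, 1}.
Finally, together with the visible shape, these determine p as stated.

x^2 - 2*x*y + y^2 + y - 2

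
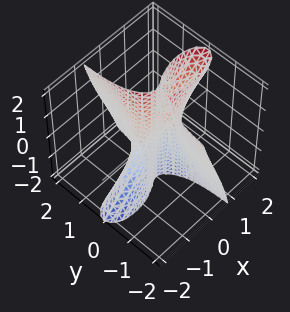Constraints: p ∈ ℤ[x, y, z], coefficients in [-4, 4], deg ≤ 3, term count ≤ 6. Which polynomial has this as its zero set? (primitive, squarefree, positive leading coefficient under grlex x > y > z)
Degree: no degree-2 surface has this shape, so deg p = 3.
From the axis intercepts and sections: it meets the y-axis at y = 0 (among the integer gridlines); it meets the x-axis at x = 0 (among the integer gridlines).
Matching integer coefficients to the picture gives p. Check: (0, 0, -2) on the z-axis lies on the surface, and p(0, 0, -2) = 0. ✓

x^3 - x^2*z + 3*x*y^2 + y^2*z + y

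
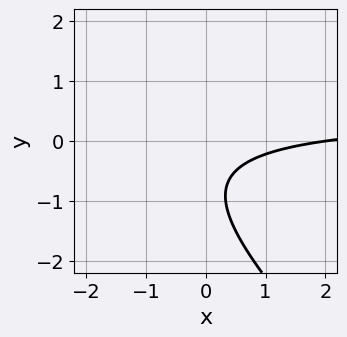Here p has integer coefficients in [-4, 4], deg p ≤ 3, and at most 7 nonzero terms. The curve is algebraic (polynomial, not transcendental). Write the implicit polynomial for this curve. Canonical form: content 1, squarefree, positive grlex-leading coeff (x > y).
1. Degree: the shape is more complex than any degree-1 curve, so deg p = 2.
2. Reading off the gridlines: no y-intercept at any integer in the box; one x-axis crossing is at x = 2.
3. The integer polynomial consistent with all of this is the stated p.

2*x*y + 2*y^2 - x + 3*y + 2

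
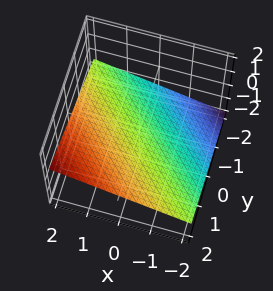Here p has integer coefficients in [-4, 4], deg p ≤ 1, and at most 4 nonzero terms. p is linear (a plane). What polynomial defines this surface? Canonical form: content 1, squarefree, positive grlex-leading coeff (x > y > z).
x + y - 3*z - 2

1. The degree is 1 — the surface is flat (a plane).
2. Against the integer gridlines: one y-axis crossing is at y = 2; it meets the x-axis at x = 2 (among the integer gridlines).
3. Assembling these constraints gives the stated polynomial.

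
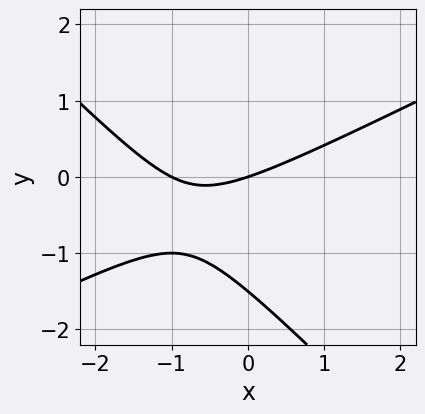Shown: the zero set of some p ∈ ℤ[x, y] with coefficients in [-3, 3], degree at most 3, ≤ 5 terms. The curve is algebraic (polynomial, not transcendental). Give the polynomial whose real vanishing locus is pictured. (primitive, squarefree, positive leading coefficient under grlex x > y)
x^2 - x*y - 2*y^2 + x - 3*y

First, the degree is 2 — no degree-1 curve has this shape.
Next, observable constraints: one y-axis crossing is at y = 0; the x-axis gridline crossings are at x ∈ {-1, 0}.
Finally, the integer polynomial consistent with all of this is the stated p.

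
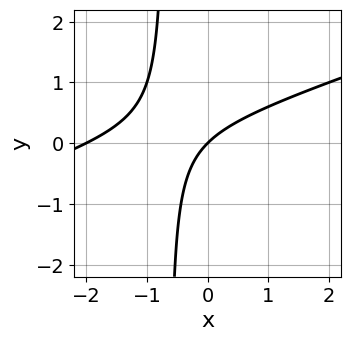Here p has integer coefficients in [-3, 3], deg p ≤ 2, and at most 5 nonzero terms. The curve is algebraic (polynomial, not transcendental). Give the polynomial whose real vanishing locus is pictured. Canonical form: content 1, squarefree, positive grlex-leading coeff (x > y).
x^2 - 3*x*y + 2*x - 2*y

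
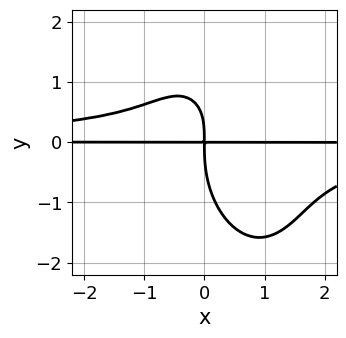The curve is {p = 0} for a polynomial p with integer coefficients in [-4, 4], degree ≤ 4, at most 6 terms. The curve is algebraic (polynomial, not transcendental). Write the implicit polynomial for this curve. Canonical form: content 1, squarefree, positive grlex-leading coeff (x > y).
3*x^2*y^2 + x*y^3 + y^4 - 2*x*y^2 + 3*x*y

(a) Degree: no degree-3 curve has this shape, so deg p = 4.
(b) Against the integer gridlines: the visible x-axis segment lies entirely on the curve.
(c) These observations pin down the coefficients.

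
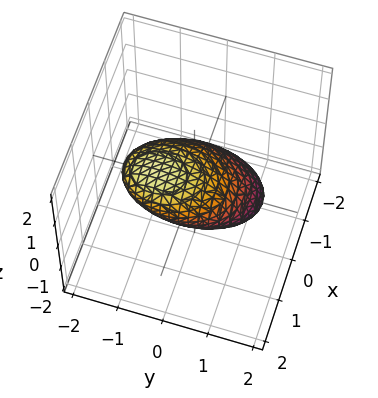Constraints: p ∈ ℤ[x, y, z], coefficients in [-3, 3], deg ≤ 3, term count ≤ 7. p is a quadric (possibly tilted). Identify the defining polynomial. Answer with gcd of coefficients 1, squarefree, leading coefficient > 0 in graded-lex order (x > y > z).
First, deg p = 2. No degree-1 surface has this shape.
Then, against the integer gridlines: among the integer gridlines, it crosses the z-axis at z ∈ {-1, 1}; the x-axis gridline crossings are at x ∈ {-1, 1}.
Finally, fitting integer coefficients to these (and the overall shape) gives p.

3*x^2 - 3*x*z + 2*y^2 + 2*y*z + 3*z^2 - 3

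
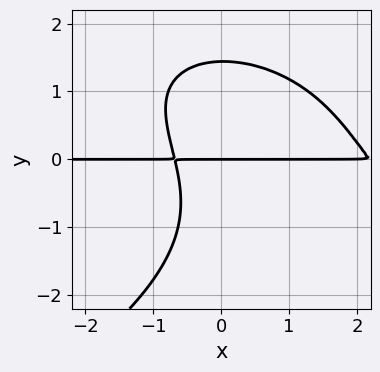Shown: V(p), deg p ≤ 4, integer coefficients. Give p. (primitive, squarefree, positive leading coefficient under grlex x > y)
y^4 + 2*x^2*y + 2*x*y^2 - 3*x*y - 3*y

First, the degree is 4 — no degree-3 curve has this shape.
Then, from the visible intercepts: every point of the x-axis in the box is on the curve; it crosses the y-axis at the gridline y = 0.
Finally, together with the visible shape, these determine p as stated.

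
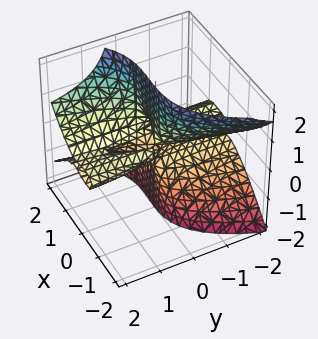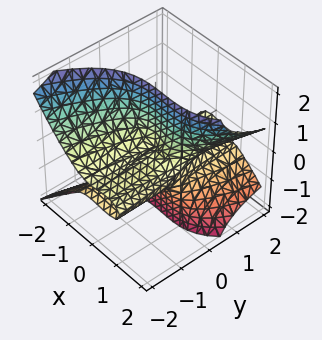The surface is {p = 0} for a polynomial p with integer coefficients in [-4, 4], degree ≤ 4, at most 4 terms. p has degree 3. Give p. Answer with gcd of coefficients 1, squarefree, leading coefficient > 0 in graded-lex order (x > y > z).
x^3 - 2*y*z^2 - x^2 - y*z

1. deg p = 3.
2. Observable constraints: every point of the y-axis in the box is on the surface; it crosses the x-axis at the gridline x = 1; the visible z-axis segment lies entirely on the surface.
3. Fitting integer coefficients to these (and the overall shape) gives p.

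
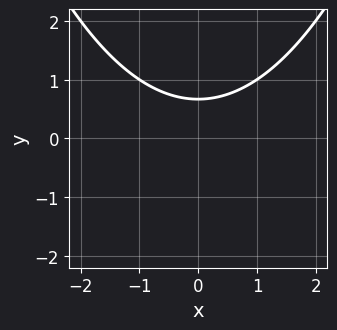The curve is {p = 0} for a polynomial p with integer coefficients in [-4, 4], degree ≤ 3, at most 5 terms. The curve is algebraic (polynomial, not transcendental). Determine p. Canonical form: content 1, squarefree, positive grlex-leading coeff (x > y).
x^2 - 3*y + 2

(a) The degree is 2 — a generic line meets the curve in up to 2 points.
(b) Symmetries: the x ↦ −x reflection is a symmetry, so x appears only in even powers.
(c) From the visible intercepts: no x-intercept at any integer in the box.
(d) Fitting integer coefficients to these (and the overall shape) gives p.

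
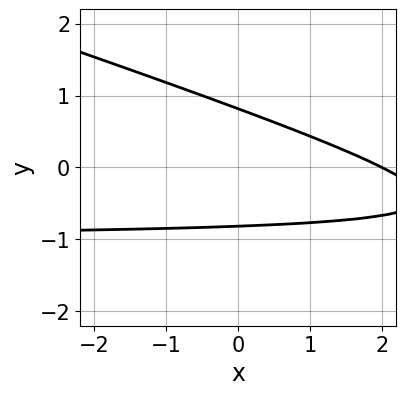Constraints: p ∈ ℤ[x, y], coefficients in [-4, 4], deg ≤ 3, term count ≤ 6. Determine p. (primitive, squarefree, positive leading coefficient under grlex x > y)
x*y + 3*y^2 + x - 2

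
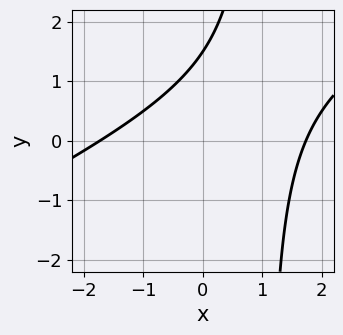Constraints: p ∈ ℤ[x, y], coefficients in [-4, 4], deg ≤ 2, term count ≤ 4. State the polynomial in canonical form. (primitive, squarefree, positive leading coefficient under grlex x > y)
x^2 - 2*x*y + 2*y - 3

1. The degree is 2 — the shape is more complex than any degree-1 curve.
2. Solving for integer coefficients yields p as stated.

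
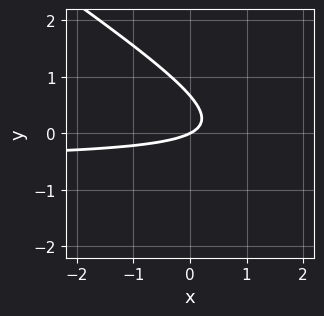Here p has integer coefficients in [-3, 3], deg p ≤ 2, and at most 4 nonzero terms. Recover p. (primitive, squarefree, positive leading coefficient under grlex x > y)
2*x*y + 3*y^2 + x - 2*y

(a) Degree: no degree-1 curve has this shape, so deg p = 2.
(b) From the axis intercepts and sections: it crosses the y-axis at the gridline y = 0; one x-axis crossing is at x = 0.
(c) Solving for integer coefficients yields p as stated.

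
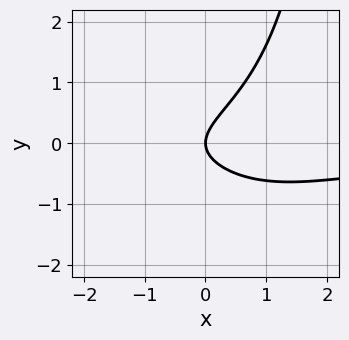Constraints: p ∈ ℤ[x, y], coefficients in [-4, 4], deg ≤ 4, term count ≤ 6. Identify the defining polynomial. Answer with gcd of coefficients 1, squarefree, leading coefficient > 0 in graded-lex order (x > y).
(a) deg p = 3. A generic line meets the curve in up to 3 points.
(b) From the axis intercepts and sections: it crosses the x-axis at the gridline x = 0; one y-axis crossing is at y = 0.
(c) Together with the visible shape, these determine p as stated.

x^2*y + x*y^2 + x*y - 3*y^2 + 2*x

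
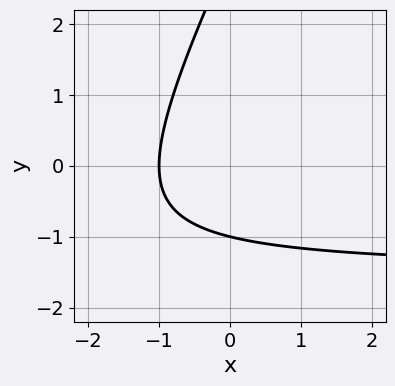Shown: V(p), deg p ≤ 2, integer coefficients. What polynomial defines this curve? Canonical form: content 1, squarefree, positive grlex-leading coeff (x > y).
Degree: a generic line meets the curve in up to 2 points, so deg p = 2.
Against the integer gridlines: it meets the y-axis at y = -1 (among the integer gridlines); one x-axis crossing is at x = -1.
Together with the visible shape, these determine p as stated.

2*x*y - y^2 + 3*x + 2*y + 3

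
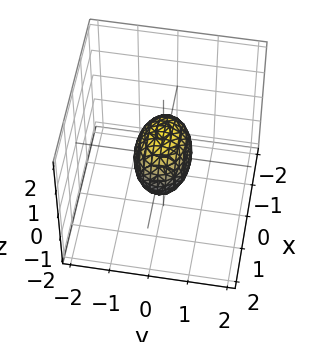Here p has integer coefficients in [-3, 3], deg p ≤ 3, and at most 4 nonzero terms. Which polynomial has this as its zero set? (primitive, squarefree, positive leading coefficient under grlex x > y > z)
x^2 + 2*y^2 + z^2 - 1

1. The degree is 2 — a closed, bounded, convex surface; a quadric.
2. Symmetries: the z ↦ −z reflection is a symmetry, so z appears only in even powers; the y ↦ −y reflection is a symmetry, so y appears only in even powers; mirror symmetry x ↦ −x ⇒ only even powers of x.
3. Against the integer gridlines: the x-axis gridline crossings are at x ∈ {-1, 1}; among the integer gridlines, it crosses the z-axis at z ∈ {-1, 1}.
4. These observations pin down the coefficients.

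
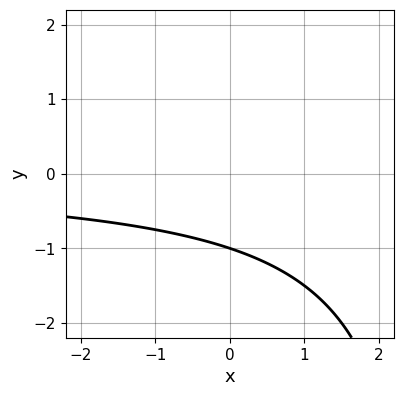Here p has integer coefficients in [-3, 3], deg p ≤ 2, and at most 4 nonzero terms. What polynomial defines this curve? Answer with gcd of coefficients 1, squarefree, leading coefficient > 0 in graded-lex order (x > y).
First, degree: a generic line meets the curve in up to 2 points, so deg p = 2.
Then, checking where it meets the axes: no x-intercept at any integer in the box; it crosses the y-axis at the gridline y = -1.
Finally, matching integer coefficients to the picture gives p.

x*y - 3*y - 3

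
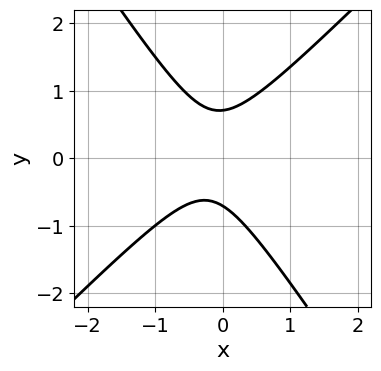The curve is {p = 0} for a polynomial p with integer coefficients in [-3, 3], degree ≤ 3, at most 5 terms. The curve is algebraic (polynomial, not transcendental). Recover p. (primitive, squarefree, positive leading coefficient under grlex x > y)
(a) Degree: a generic line meets the curve in up to 2 points, so deg p = 2.
(b) From the visible intercepts: no x-intercept at any integer in the box.
(c) The integer polynomial consistent with all of this is the stated p.

3*x^2 - x*y - 2*y^2 + x + 1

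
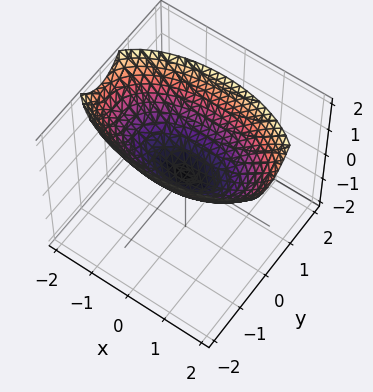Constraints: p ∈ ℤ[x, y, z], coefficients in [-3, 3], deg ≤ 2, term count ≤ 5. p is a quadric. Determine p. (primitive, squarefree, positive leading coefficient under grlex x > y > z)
The degree is 2 — a single bowl opening along one axis; a quadric.
Symmetries: mirror symmetry x ↦ −x ⇒ only even powers of x; mirror symmetry y ↦ −y ⇒ only even powers of y.
Observable constraints: one y-axis crossing is at y = 0; one x-axis crossing is at x = 0; it meets the z-axis at z = 0 (among the integer gridlines).
Matching integer coefficients to the picture gives p.

x^2 + 3*y^2 - 3*z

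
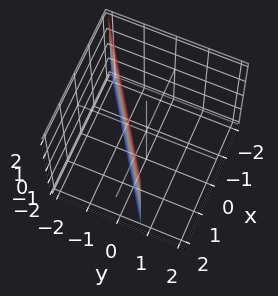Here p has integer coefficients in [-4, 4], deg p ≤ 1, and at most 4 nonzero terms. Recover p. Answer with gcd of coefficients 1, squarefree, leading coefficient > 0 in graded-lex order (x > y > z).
2*x - 3*y - 2

1. The degree is 1 — the surface is flat (a plane).
2. Against the integer gridlines: one x-axis crossing is at x = 1; no z-intercept at any integer in the box.
3. Assembling these constraints gives the stated polynomial.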